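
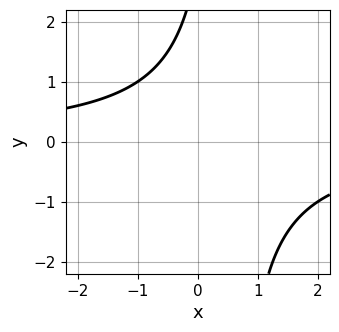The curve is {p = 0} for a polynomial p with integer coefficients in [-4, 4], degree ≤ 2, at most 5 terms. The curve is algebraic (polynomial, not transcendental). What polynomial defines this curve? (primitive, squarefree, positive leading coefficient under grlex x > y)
2*x*y - y + 3

The degree is 2 — no degree-1 curve has this shape.
Observable constraints: the curve avoids every integer x-axis point in the box; it misses every integer gridline on the y-axis.
These observations pin down the coefficients.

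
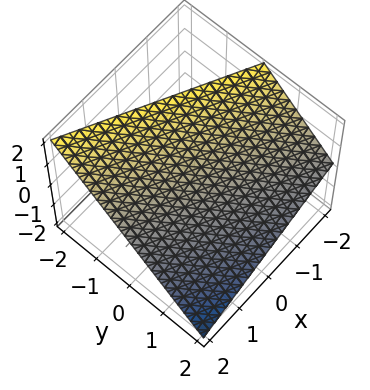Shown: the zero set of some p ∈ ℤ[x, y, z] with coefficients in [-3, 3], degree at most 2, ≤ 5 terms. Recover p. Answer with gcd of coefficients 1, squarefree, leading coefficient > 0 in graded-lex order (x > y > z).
x + 2*y + 2*z - 2

The degree is 1 — the surface is flat (a plane).
Reading off the gridlines: it meets the z-axis at z = 1 (among the integer gridlines); one x-axis crossing is at x = 2; it crosses the y-axis at the gridline y = 1.
Putting this together gives p.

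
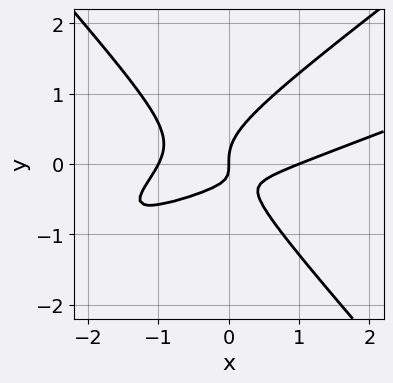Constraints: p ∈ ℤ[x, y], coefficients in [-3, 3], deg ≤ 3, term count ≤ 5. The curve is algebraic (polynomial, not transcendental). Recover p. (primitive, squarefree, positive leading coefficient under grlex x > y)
x^3 - 3*x^2*y + 3*y^3 - 2*x*y - x

The degree is 3 — the shape is more complex than any degree-2 curve.
Checking where it meets the axes: one y-axis crossing is at y = 0; among the integer gridlines, it crosses the x-axis at x ∈ {-1, 0, 1}.
Matching integer coefficients to the picture gives p.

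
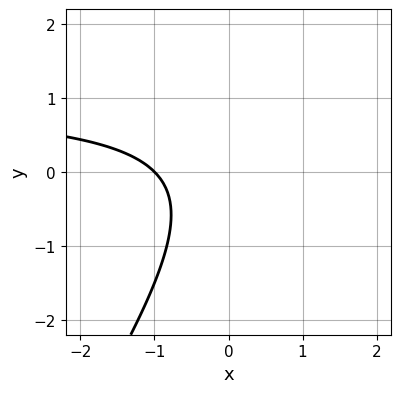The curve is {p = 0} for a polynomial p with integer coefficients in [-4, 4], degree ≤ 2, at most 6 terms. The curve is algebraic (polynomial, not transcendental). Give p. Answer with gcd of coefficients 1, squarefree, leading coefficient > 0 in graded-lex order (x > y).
Degree: a generic line meets the curve in up to 2 points, so deg p = 2.
From the axis intercepts and sections: no y-intercept at any integer in the box; one x-axis crossing is at x = -1.
Putting this together gives p.

3*x*y - 2*y^2 - 3*x - 3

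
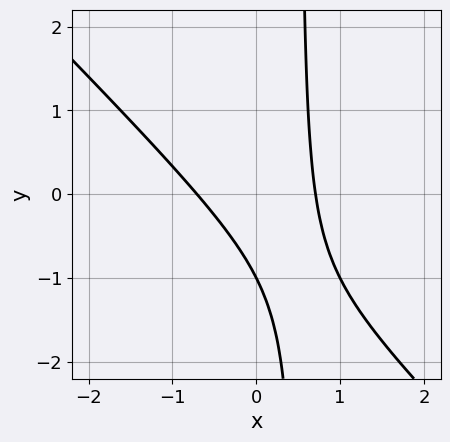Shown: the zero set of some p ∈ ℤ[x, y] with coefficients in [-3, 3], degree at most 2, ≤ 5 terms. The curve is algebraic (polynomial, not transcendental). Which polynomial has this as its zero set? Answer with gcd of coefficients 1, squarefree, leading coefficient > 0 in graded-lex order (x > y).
deg p = 2. A generic line meets the curve in up to 2 points.
From the visible intercepts: it meets the y-axis at y = -1 (among the integer gridlines).
Assembling these constraints gives the stated polynomial.

2*x^2 + 2*x*y - y - 1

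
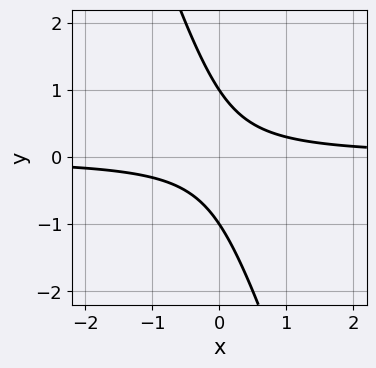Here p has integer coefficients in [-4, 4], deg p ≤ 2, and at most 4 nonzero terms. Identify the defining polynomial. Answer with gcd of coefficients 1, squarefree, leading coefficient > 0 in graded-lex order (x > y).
3*x*y + y^2 - 1

1. The degree is 2 — no degree-1 curve has this shape.
2. Observable constraints: no x-intercept at any integer in the box; the y-axis gridline crossings are at y ∈ {-1, 1}.
3. Fitting integer coefficients to these (and the overall shape) gives p.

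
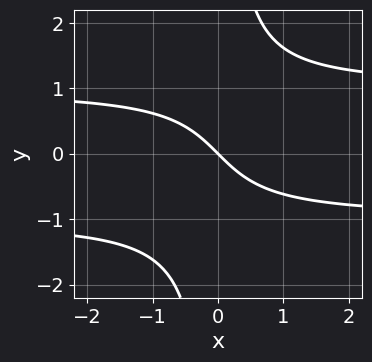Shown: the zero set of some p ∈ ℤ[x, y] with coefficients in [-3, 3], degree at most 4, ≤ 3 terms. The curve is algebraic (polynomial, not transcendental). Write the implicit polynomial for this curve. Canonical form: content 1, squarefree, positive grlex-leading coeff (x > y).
First, deg p = 3. The shape is more complex than any degree-2 curve.
Then, observable constraints: it meets the y-axis at y = 0 (among the integer gridlines); one x-axis crossing is at x = 0.
Finally, putting this together gives p.

x*y^2 - x - y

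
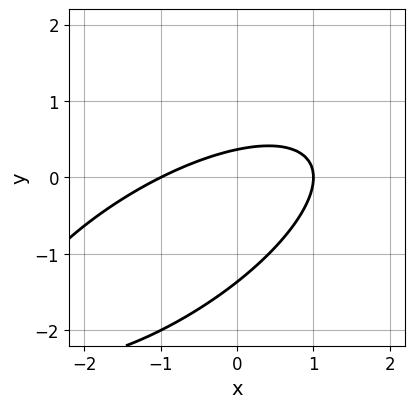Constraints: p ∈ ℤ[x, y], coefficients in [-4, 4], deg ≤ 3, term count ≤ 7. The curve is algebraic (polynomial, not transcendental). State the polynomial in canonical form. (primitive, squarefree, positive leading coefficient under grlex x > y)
x^2 - 2*x*y + 2*y^2 + 2*y - 1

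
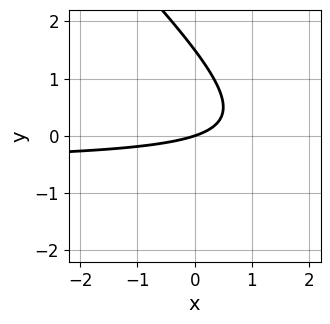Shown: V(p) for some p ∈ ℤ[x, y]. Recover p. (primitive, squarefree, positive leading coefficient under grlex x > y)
First, degree: the shape is more complex than any degree-1 curve, so deg p = 2.
Then, checking where it meets the axes: one x-axis crossing is at x = 0; it meets the y-axis at y = 0 (among the integer gridlines).
Finally, assembling these constraints gives the stated polynomial.

2*x*y + 2*y^2 + x - 3*y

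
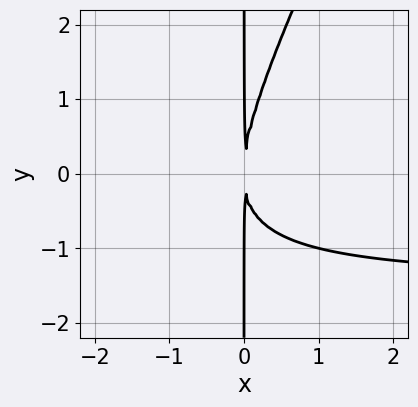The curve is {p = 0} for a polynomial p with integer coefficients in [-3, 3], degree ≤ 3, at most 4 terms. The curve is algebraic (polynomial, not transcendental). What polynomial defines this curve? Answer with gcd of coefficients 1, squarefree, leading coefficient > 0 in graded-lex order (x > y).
(a) Degree: no degree-2 curve has this shape, so deg p = 3.
(b) Against the integer gridlines: the visible y-axis segment lies entirely on the curve.
(c) Assembling these constraints gives the stated polynomial.

2*x^2*y - x*y^2 + 3*x^2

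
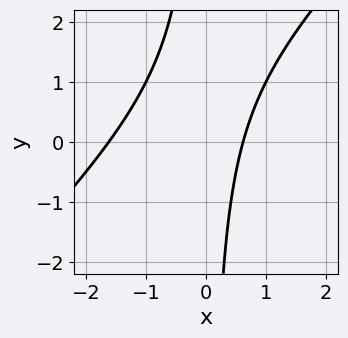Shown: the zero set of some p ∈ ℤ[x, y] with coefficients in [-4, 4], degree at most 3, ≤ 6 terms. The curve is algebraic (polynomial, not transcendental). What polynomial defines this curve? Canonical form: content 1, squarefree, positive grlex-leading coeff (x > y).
(a) The degree is 2 — no degree-1 curve has this shape.
(b) Reading off the gridlines: no y-intercept at any integer in the box.
(c) Together with the visible shape, these determine p as stated.

x^2 - x*y + x - 1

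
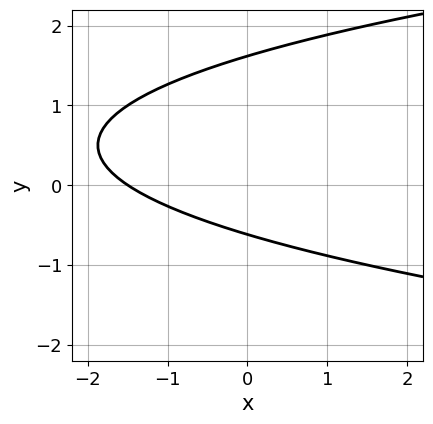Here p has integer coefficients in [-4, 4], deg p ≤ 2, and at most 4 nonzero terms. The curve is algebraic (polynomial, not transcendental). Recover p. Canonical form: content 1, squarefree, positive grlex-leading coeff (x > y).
(a) Degree: no degree-1 curve has this shape, so deg p = 2.
(b) Putting this together gives p.

3*y^2 - 2*x - 3*y - 3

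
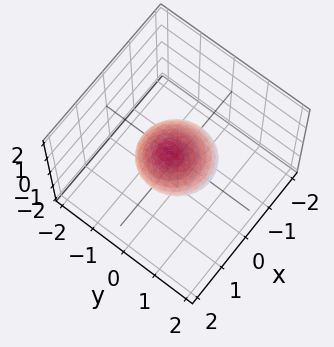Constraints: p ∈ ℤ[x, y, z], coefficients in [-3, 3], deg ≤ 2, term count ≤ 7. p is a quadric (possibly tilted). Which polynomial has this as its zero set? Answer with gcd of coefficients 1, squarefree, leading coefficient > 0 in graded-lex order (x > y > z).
3*x^2 - 2*x*z + 3*y^2 + 3*z^2 - 3

(a) The degree is 2 — a generic line meets the surface in up to 2 points.
(b) From the visible intercepts: the y-axis gridline crossings are at y ∈ {-1, 1}; the x-axis gridline crossings are at x ∈ {-1, 1}; the z-axis gridline crossings are at z ∈ {-1, 1}.
(c) These observations pin down the coefficients.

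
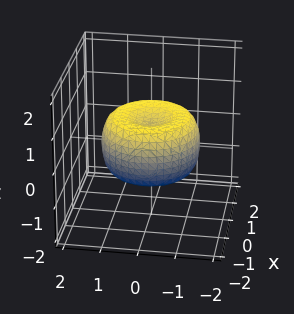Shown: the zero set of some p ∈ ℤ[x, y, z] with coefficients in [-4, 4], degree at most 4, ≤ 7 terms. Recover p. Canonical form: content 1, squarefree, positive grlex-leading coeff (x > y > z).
(a) deg p = 4.
(b) Symmetry: the z-axis is an axis of rotation, so x and y enter only as x² + y².
(c) From the visible intercepts: a circular section at z = 0 has radius between 1 and 2.
(d) Assembling these constraints gives the stated polynomial.

2*x^4 + 4*x^2*y^2 + 2*y^4 - 3*x^2 - 3*y^2 + 3*z^2 - 1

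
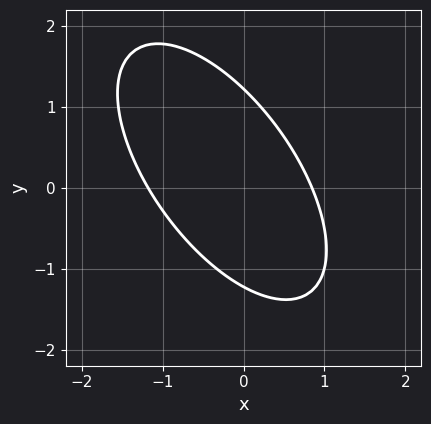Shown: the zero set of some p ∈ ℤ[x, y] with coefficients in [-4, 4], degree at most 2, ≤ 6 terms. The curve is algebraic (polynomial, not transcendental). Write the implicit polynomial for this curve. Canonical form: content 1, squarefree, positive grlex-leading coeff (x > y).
The degree is 2 — no degree-1 curve has this shape.
The integer polynomial consistent with all of this is the stated p.

3*x^2 + 3*x*y + 2*y^2 + x - 3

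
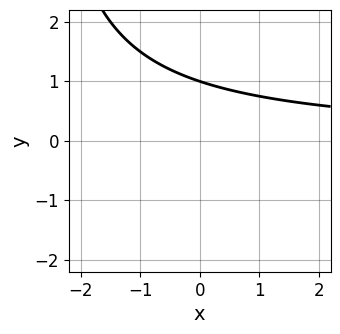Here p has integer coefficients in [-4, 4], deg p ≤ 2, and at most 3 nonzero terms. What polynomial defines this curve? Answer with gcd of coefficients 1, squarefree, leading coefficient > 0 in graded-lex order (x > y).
First, degree: the shape is more complex than any degree-1 curve, so deg p = 2.
Then, checking where it meets the axes: it crosses the y-axis at the gridline y = 1; it misses every integer gridline on the x-axis.
Finally, these observations pin down the coefficients.

x*y + 3*y - 3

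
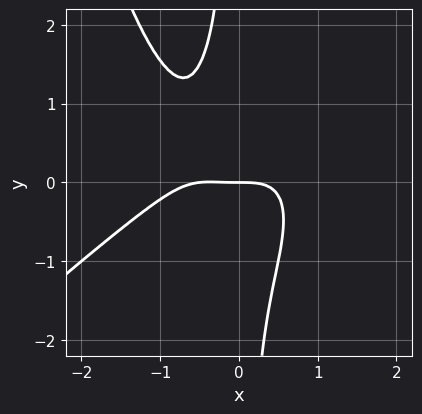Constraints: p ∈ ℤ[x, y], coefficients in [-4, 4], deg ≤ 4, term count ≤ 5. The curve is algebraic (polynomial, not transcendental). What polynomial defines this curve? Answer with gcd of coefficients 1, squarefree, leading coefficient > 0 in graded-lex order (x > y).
1. deg p = 4.
2. Against the integer gridlines: one x-axis crossing is at x = 0; one y-axis crossing is at y = 0.
3. Putting this together gives p.

2*x^4 - 2*x^3*y + x^3 + 3*x*y^2 + 2*y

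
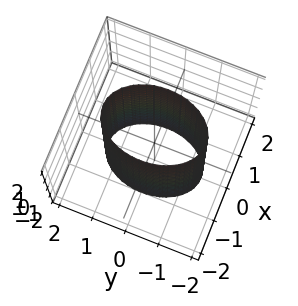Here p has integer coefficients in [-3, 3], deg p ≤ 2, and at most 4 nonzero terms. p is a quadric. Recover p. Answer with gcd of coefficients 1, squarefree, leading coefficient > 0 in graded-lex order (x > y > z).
First, the degree is 2 — a cylinder; a quadric.
Then, symmetries: mirror symmetry x ↦ −x ⇒ only even powers of x; mirror symmetry y ↦ −y ⇒ only even powers of y; mirror symmetry z ↦ −z ⇒ only even powers of z.
Then, against the integer gridlines: no z-intercept at any integer in the box; among the integer gridlines, it crosses the x-axis at x ∈ {-1, 1}.
Finally, fitting integer coefficients to these (and the overall shape) gives p.

2*x^2 + y^2 - 2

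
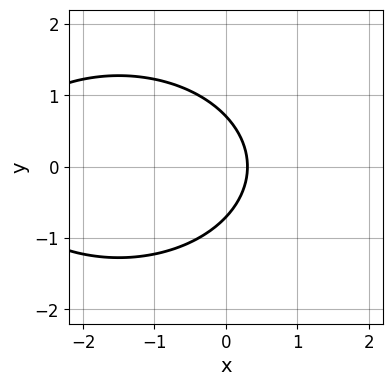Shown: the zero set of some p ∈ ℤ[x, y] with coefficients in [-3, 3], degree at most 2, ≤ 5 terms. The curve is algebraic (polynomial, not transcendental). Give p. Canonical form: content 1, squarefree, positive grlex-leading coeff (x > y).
1. The degree is 2 — a generic line meets the curve in up to 2 points.
2. Symmetries: mirror symmetry y ↦ −y ⇒ only even powers of y.
3. Fitting integer coefficients to these (and the overall shape) gives p.

x^2 + 2*y^2 + 3*x - 1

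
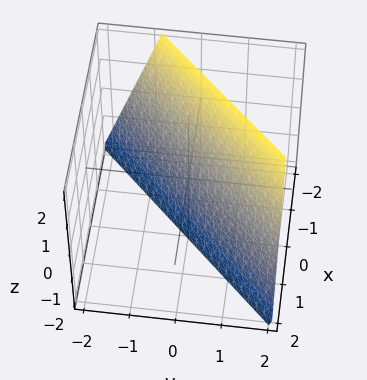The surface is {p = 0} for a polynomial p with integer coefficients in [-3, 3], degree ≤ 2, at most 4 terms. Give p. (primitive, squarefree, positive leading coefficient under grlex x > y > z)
Degree: every cross-section is a straight line — this is a plane, so deg p = 1.
Reading off the gridlines: it meets the z-axis at z = -2 (among the integer gridlines).
Assembling these constraints gives the stated polynomial.

3*x - 3*y + z + 2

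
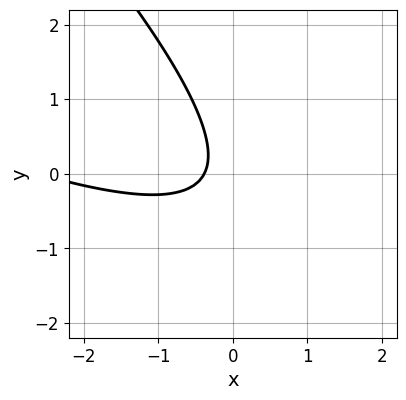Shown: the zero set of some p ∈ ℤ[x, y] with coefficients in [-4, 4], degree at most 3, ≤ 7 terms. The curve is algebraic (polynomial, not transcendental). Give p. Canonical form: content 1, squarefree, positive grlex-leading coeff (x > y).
(a) The degree is 2 — the shape is more complex than any degree-1 curve.
(b) From the visible intercepts: it misses every integer gridline on the y-axis.
(c) Together with the visible shape, these determine p as stated.

x^2 + 3*x*y + 2*y^2 + 3*x + 1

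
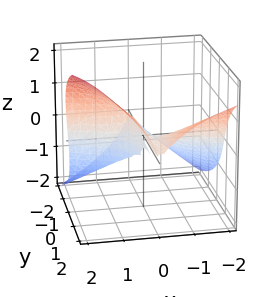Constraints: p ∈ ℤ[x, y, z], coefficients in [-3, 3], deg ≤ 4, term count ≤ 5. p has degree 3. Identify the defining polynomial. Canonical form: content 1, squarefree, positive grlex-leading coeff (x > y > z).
x^3 + 3*x^2*y - 3*z^3 + 3*x*z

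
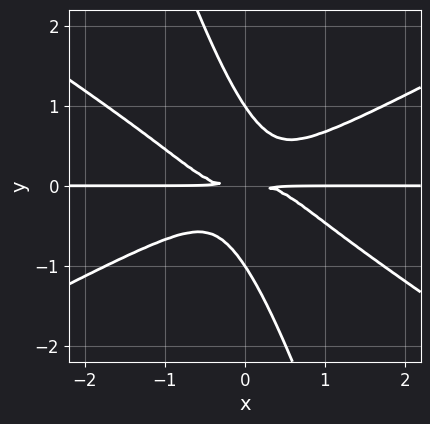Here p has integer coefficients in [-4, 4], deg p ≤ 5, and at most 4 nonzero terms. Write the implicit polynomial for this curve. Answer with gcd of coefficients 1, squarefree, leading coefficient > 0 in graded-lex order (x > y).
x^3*y - 3*x*y^3 - y^4 + y^2

Degree: a generic line meets the curve in up to 4 points, so deg p = 4.
Against the integer gridlines: every point of the x-axis in the box is on the curve; the y-axis gridline crossings are at y ∈ {-1, 1}.
Putting this together gives p.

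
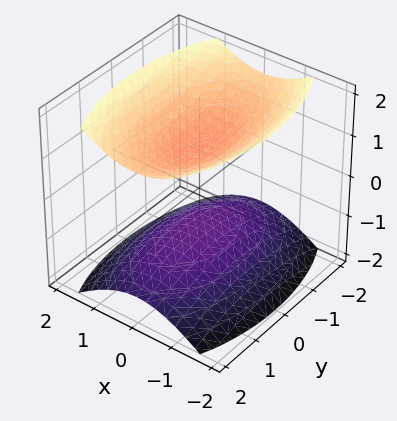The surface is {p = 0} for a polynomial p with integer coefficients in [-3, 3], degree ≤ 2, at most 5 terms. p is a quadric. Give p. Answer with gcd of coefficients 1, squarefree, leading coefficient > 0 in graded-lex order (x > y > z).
3*x^2 + y^2 - 3*z^2 + 3

There are 2 components. Treating them together as one polynomial.
Degree: two separate bowl-shaped sheets opening away from each other; a quadric, so deg p = 2.
Symmetries: the z ↦ −z reflection is a symmetry, so z appears only in even powers; it's symmetric under y → −y, forcing even powers of y; mirror symmetry x ↦ −x ⇒ only even powers of x.
Checking where it meets the axes: it misses every integer gridline on the x-axis; the z-axis gridline crossings are at z ∈ {-1, 1}; it misses every integer gridline on the y-axis.
Together with the visible shape, these determine p as stated.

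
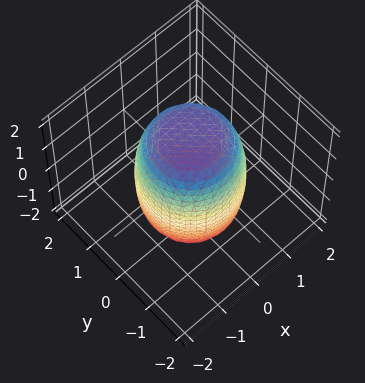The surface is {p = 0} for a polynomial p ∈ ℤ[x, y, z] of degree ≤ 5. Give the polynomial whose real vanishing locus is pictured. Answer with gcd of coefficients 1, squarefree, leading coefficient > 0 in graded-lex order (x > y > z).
2*x^4 + 4*x^2*y^2 + 2*y^4 - x^2 - y^2 + z^2 - 3

(a) deg p = 4. The shape is more complex than any degree-3 surface.
(b) Symmetry: every cross-section ⟂ z is a circle, so x, y appear only via x² + y².
(c) Observable constraints: a circular section at z = 0 has radius between 1 and 2.
(d) These observations pin down the coefficients.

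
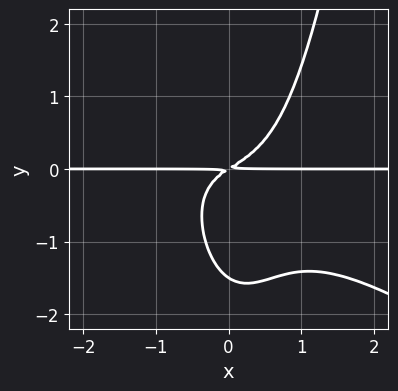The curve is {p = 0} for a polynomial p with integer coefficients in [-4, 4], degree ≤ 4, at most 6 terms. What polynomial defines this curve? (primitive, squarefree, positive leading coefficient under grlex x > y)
(a) Degree: no degree-3 curve has this shape, so deg p = 4.
(b) Checking where it meets the axes: the visible x-axis segment lies entirely on the curve.
(c) Together with the visible shape, these determine p as stated.

2*x^3*y + 3*x^2*y^2 - 2*y^3 + 2*x*y - 3*y^2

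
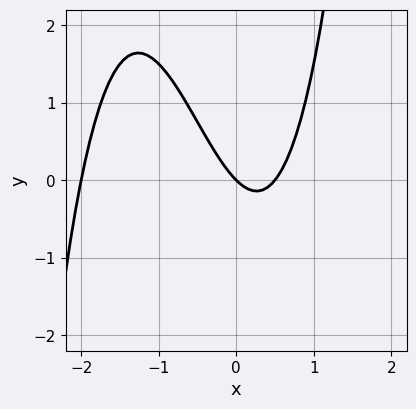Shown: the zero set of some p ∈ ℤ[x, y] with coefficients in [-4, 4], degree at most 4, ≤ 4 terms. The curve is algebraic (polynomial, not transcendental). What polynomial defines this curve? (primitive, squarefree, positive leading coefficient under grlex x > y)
(a) deg p = 3. The shape is more complex than any degree-2 curve.
(b) Observable constraints: among the integer gridlines, it crosses the x-axis at x ∈ {-2, 0}; one y-axis crossing is at y = 0.
(c) Matching integer coefficients to the picture gives p.

2*x^3 + 3*x^2 - 2*x - 2*y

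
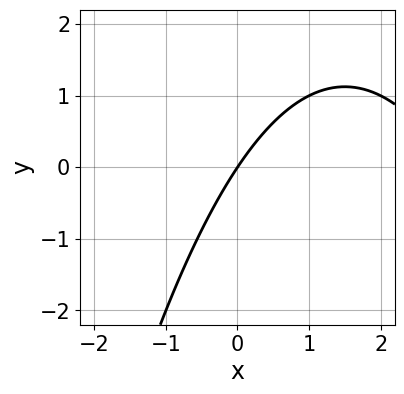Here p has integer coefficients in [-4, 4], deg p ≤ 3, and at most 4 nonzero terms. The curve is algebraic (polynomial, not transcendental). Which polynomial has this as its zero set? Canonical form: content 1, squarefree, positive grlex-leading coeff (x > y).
x^2 - 3*x + 2*y

1. The degree is 2 — the shape is more complex than any degree-1 curve.
2. Reading off the gridlines: one x-axis crossing is at x = 0; it meets the y-axis at y = 0 (among the integer gridlines).
3. Assembling these constraints gives the stated polynomial.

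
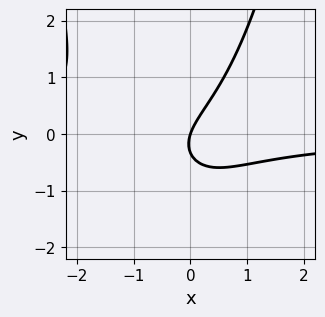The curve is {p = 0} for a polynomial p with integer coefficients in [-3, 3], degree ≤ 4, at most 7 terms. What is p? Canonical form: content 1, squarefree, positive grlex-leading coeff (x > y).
(a) Degree: a generic line meets the curve in up to 3 points, so deg p = 3.
(b) Checking where it meets the axes: one x-axis crossing is at x = 0; it crosses the y-axis at the gridline y = 0.
(c) Putting this together gives p.

3*x^2*y + 2*x*y - 3*y^2 + 3*x - y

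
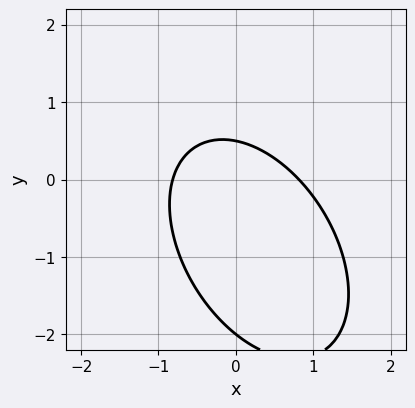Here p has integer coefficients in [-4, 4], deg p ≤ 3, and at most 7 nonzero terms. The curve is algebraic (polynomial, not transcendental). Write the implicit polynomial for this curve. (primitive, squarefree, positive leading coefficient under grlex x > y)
3*x^2 + 2*x*y + 2*y^2 + 3*y - 2

Degree: a generic line meets the curve in up to 2 points, so deg p = 2.
From the axis intercepts and sections: one y-axis crossing is at y = -2.
Putting this together gives p.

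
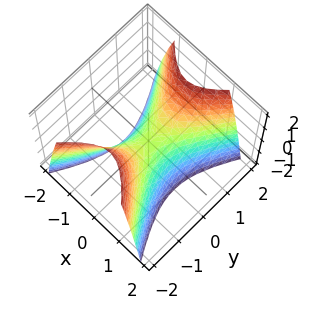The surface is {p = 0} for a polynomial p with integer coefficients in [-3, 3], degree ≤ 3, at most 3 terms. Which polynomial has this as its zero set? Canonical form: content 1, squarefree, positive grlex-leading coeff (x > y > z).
2*x^2 - y^2 + z

deg p = 2. A hyperbolic paraboloid; a quadric.
Symmetries: it's symmetric under x → −x, forcing even powers of x; mirror symmetry y ↦ −y ⇒ only even powers of y.
Against the integer gridlines: it crosses the z-axis at the gridline z = 0; it crosses the x-axis at the gridline x = 0; one y-axis crossing is at y = 0.
Assembling these constraints gives the stated polynomial.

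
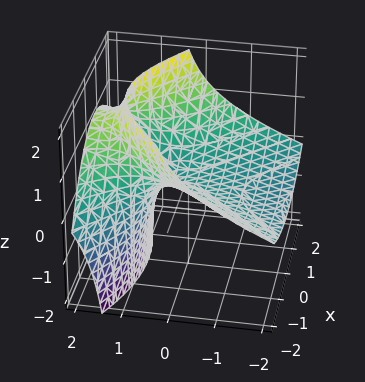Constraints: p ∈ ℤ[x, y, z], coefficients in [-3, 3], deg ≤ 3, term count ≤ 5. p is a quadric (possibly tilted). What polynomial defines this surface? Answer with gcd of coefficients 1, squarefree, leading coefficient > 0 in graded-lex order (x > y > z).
1. The degree is 2 — no degree-1 surface has this shape.
2. From the visible intercepts: it meets the x-axis at x = 0 (among the integer gridlines); it crosses the z-axis at the gridline z = 0; it crosses the y-axis at the gridline y = 0.
3. Fitting integer coefficients to these (and the overall shape) gives p.

x^2 - y^2 + 3*y*z - 3*z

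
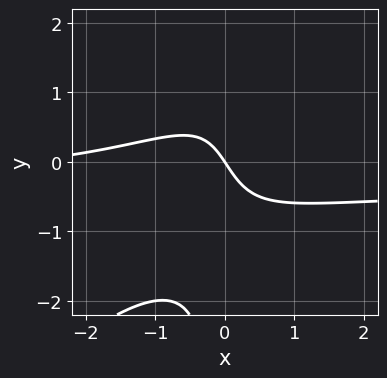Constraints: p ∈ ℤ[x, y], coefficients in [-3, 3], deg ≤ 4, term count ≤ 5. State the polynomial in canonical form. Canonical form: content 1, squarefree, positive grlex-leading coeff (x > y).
1. deg p = 3. The shape is more complex than any degree-2 curve.
2. Reading off the gridlines: one y-axis crossing is at y = 0; one x-axis crossing is at x = 0.
3. Assembling these constraints gives the stated polynomial.

3*x^2*y - 3*x*y^2 + x^2 + 3*x + 2*y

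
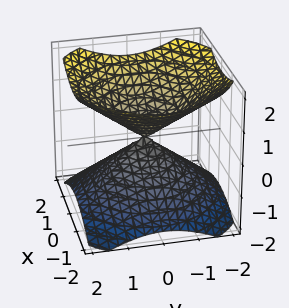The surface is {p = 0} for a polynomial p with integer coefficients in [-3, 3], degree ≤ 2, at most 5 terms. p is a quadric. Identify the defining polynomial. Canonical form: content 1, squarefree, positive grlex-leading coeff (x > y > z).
2*x^2 + 2*y^2 - 3*z^2

First, there are 2 components.
Then, the degree is 2 — a double cone through the origin; a quadric.
Next, symmetries: mirror symmetry z ↦ −z ⇒ only even powers of z; the z-axis is an axis of rotation, so x and y enter only as x² + y².
Next, checking where it meets the axes: one y-axis crossing is at y = 0; it meets the x-axis at x = 0 (among the integer gridlines); a circular section at z = 1 has radius between 1 and 2; it crosses the z-axis at the gridline z = 0.
Finally, the integer polynomial consistent with all of this is the stated p.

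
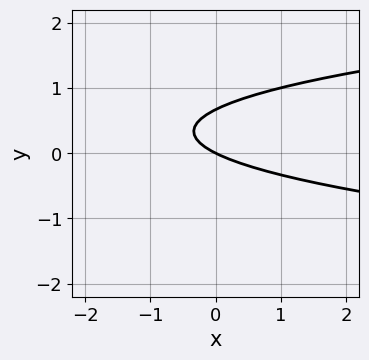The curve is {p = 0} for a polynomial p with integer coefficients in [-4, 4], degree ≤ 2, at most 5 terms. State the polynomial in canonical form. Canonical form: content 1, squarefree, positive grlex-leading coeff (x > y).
3*y^2 - x - 2*y

1. Degree: a generic line meets the curve in up to 2 points, so deg p = 2.
2. From the visible intercepts: it meets the x-axis at x = 0 (among the integer gridlines); it crosses the y-axis at the gridline y = 0.
3. Fitting integer coefficients to these (and the overall shape) gives p.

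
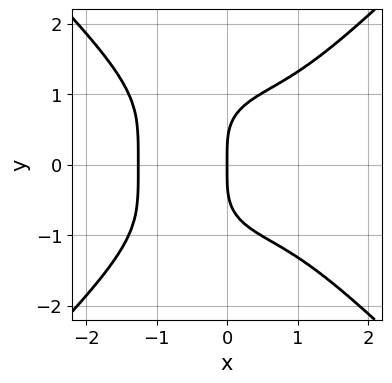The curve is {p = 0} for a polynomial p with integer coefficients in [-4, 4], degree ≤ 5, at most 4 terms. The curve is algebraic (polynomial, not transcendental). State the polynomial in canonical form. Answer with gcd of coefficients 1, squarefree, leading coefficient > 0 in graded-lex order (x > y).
x^4 - y^4 + 2*x

First, the degree is 4 — no degree-3 curve has this shape.
Next, symmetries: it's symmetric under y → −y, forcing even powers of y.
Next, against the integer gridlines: it crosses the x-axis at the gridline x = 0; it meets the y-axis at y = 0 (among the integer gridlines).
Finally, these observations pin down the coefficients.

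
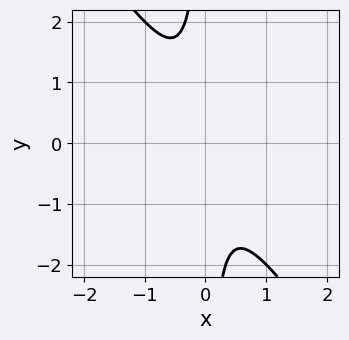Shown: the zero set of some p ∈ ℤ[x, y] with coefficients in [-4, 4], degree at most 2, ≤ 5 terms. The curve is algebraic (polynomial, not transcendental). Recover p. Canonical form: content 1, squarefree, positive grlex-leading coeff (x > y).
Degree: a generic line meets the curve in up to 2 points, so deg p = 2.
From the visible intercepts: the curve avoids every integer x-axis point in the box; the curve avoids every integer y-axis point in the box.
Matching integer coefficients to the picture gives p.

3*x^2 + 2*x*y + 1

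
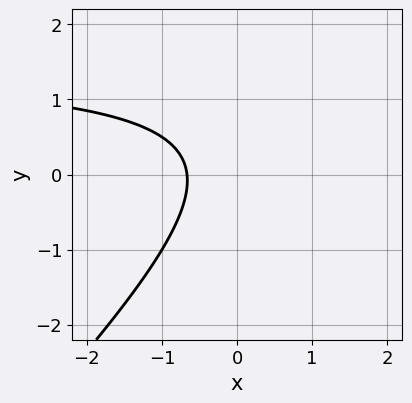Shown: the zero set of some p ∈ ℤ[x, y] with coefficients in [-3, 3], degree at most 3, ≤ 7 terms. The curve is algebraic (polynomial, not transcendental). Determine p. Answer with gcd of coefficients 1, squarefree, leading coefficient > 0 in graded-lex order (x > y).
Degree: the shape is more complex than any degree-1 curve, so deg p = 2.
Against the integer gridlines: no y-intercept at any integer in the box.
Together with the visible shape, these determine p as stated.

2*x*y - 2*y^2 - 3*x + y - 2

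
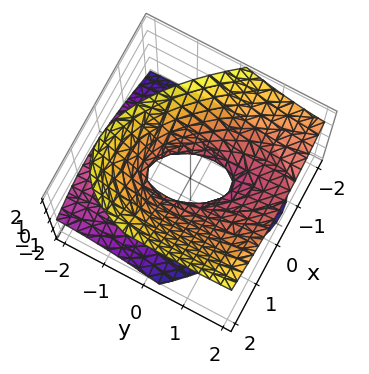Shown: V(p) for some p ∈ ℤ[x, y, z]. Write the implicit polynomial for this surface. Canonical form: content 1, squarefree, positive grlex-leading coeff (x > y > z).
3*x^2 + 2*x*y + y^2 - 3*y*z - 3*z^2 - 1

Degree: the shape is more complex than any degree-1 surface, so deg p = 2.
Against the integer gridlines: among the integer gridlines, it crosses the y-axis at y ∈ {-1, 1}; no z-intercept at any integer in the box.
Together with the visible shape, these determine p as stated.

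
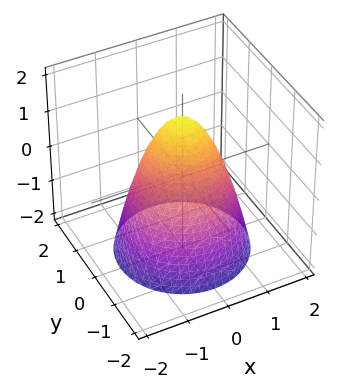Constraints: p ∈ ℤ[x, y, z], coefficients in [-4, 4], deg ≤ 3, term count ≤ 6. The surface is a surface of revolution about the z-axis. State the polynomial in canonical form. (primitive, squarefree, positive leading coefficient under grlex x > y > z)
3*x^2 + 3*y^2 + 2*z - 3

Degree: a generic line meets the surface in up to 2 points, so deg p = 2.
Symmetry: every cross-section ⟂ z is a circle, so x, y appear only via x² + y².
Against the integer gridlines: a circular section at z = -1 has radius between 1 and 2; among the integer gridlines, it crosses the x-axis at x ∈ {-1, 1}; among the integer gridlines, it crosses the y-axis at y ∈ {-1, 1}.
Fitting integer coefficients to these (and the overall shape) gives p.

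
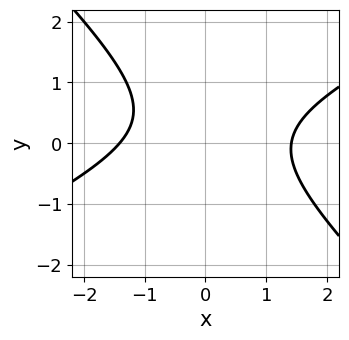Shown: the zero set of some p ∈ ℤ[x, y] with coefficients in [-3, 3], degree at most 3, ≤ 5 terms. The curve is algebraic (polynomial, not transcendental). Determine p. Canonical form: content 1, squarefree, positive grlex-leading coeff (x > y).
Degree: a generic line meets the curve in up to 2 points, so deg p = 2.
Reading off the gridlines: it misses every integer gridline on the y-axis.
Matching integer coefficients to the picture gives p.

x^2 - x*y - 2*y^2 + y - 2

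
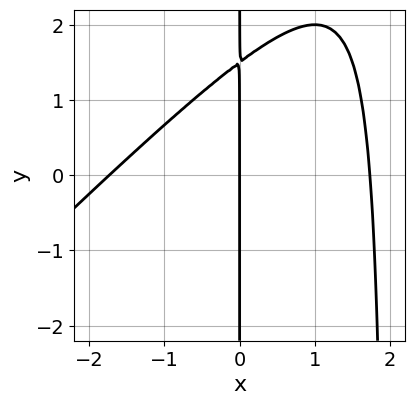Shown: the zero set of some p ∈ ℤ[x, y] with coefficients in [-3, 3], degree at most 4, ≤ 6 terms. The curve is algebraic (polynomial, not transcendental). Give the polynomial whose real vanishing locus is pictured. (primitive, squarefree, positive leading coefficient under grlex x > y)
x^3 - x^2*y + 2*x*y - 3*x

1. The degree is 3 — the shape is more complex than any degree-2 curve.
2. Reading off the gridlines: one x-axis crossing is at x = 0; the visible y-axis segment lies entirely on the curve.
3. Together with the visible shape, these determine p as stated.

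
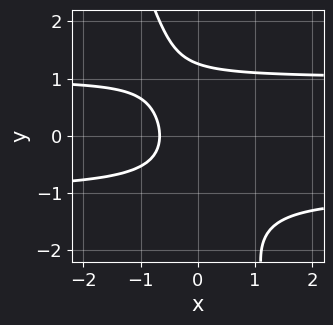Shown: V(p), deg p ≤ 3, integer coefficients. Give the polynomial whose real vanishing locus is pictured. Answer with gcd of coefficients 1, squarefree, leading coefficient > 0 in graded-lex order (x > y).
3*x*y^2 + y^3 - 3*x - 2

First, deg p = 3.
Finally, solving for integer coefficients yields p as stated.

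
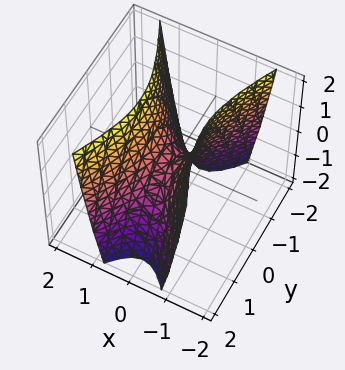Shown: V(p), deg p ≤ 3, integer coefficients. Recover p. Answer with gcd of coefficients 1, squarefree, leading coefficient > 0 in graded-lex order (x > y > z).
The degree is 2 — a hyperbolic paraboloid; a quadric.
Symmetries: the y ↦ −y reflection is a symmetry, so y appears only in even powers; mirror symmetry x ↦ −x ⇒ only even powers of x.
From the visible intercepts: it crosses the y-axis at the gridline y = 0; it meets the x-axis at x = 0 (among the integer gridlines); it meets the z-axis at z = 0 (among the integer gridlines).
Assembling these constraints gives the stated polynomial.

3*x^2 - y^2 - z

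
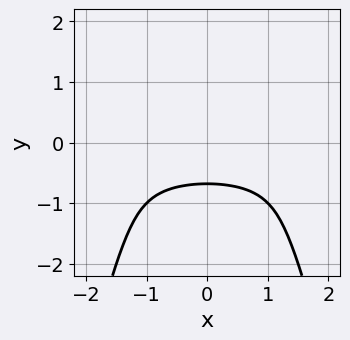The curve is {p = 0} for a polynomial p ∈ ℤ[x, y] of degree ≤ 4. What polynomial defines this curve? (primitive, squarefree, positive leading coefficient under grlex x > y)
x^2*y^2 + y^3 + y + 1

First, degree: no degree-3 curve has this shape, so deg p = 4.
Then, symmetries: the x ↦ −x reflection is a symmetry, so x appears only in even powers.
Next, observable constraints: the curve avoids every integer x-axis point in the box.
Finally, these observations pin down the coefficients.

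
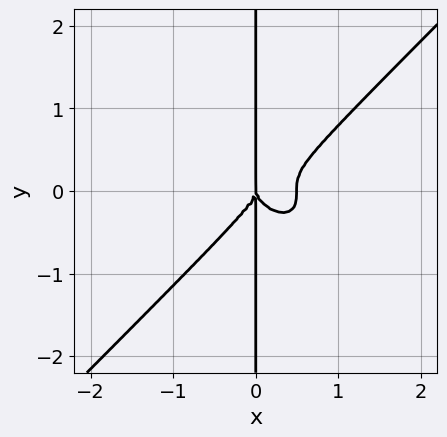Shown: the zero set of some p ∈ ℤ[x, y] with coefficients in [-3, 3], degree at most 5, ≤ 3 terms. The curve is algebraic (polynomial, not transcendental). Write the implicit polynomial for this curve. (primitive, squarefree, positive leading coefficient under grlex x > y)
Degree: no degree-3 curve has this shape, so deg p = 4.
Checking where it meets the axes: every point of the y-axis in the box is on the curve; it crosses the x-axis at the gridline x = 0.
Fitting integer coefficients to these (and the overall shape) gives p.

2*x^4 - 2*x*y^3 - x^3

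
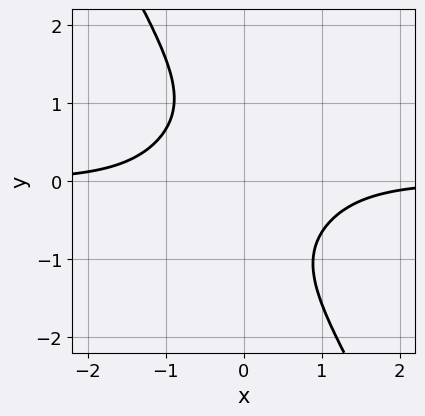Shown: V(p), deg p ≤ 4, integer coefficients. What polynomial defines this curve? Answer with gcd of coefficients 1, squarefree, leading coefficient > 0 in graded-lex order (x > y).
First, deg p = 4.
Next, against the integer gridlines: no x-intercept at any integer in the box; it misses every integer gridline on the y-axis.
Finally, the integer polynomial consistent with all of this is the stated p.

2*x^3*y - 2*x^2*y^2 + y^4 + 2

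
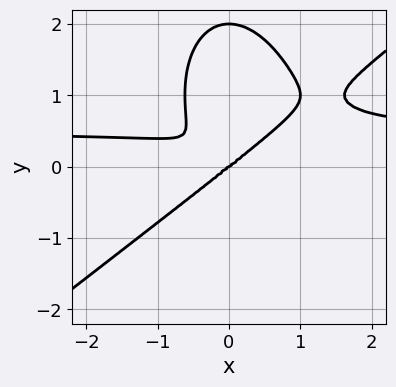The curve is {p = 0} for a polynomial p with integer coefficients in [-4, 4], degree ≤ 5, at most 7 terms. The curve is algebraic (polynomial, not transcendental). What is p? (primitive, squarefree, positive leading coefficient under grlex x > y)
First, deg p = 4.
Then, reading off the gridlines: among the integer gridlines, it crosses the y-axis at y ∈ {0, 2}; it meets the x-axis at x = 0 (among the integer gridlines).
Finally, these observations pin down the coefficients.

2*x^3*y - 2*x^2*y^2 - y^4 - x^3 + 2*y^3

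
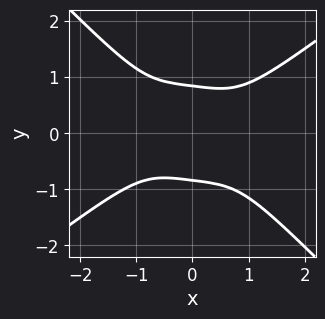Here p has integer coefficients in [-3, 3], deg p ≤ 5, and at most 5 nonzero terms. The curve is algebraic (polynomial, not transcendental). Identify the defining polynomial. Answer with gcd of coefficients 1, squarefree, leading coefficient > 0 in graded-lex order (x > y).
(a) The degree is 4 — a generic line meets the curve in up to 4 points.
(b) Observable constraints: no x-intercept at any integer in the box.
(c) These observations pin down the coefficients.

x^4 - x*y^3 - 2*y^4 + 1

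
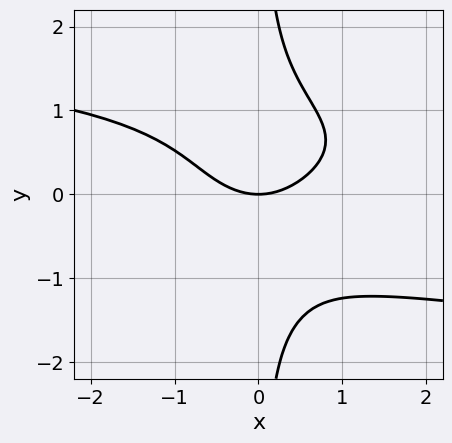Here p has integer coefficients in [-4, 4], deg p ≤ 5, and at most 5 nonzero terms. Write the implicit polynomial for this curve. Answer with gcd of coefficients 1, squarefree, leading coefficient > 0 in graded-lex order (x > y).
3*x*y^3 + 2*x^2 - 3*y

The degree is 4 — a generic line meets the curve in up to 4 points.
Observable constraints: it meets the x-axis at x = 0 (among the integer gridlines); it crosses the y-axis at the gridline y = 0.
Assembling these constraints gives the stated polynomial.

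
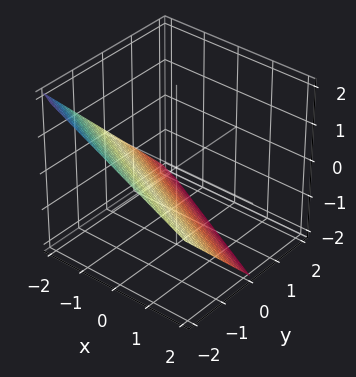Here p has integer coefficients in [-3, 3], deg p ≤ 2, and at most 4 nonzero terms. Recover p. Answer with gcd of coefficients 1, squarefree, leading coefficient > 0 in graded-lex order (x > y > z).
(a) deg p = 1. Every cross-section is a straight line — this is a plane.
(b) Reading off the gridlines: it meets the z-axis at z = -1 (among the integer gridlines); it meets the x-axis at x = -2 (among the integer gridlines); it crosses the y-axis at the gridline y = -1.
(c) These observations pin down the coefficients.

x + 2*y + 2*z + 2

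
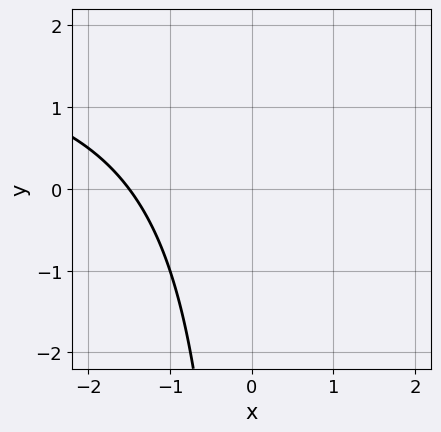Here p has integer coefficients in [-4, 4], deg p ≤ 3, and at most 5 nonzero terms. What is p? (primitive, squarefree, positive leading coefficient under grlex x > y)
1. Degree: no degree-1 curve has this shape, so deg p = 2.
2. From the axis intercepts and sections: it misses every integer gridline on the y-axis.
3. Fitting integer coefficients to these (and the overall shape) gives p.

x*y - 2*x - 3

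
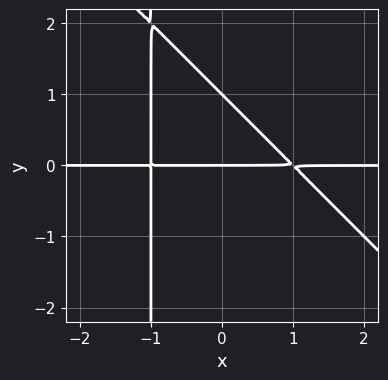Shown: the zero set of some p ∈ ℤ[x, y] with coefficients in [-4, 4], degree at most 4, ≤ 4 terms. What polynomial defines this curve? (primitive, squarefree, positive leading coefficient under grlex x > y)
x^2*y + x*y^2 + y^2 - y

(a) The degree is 3 — the shape is more complex than any degree-2 curve.
(b) Against the integer gridlines: the y-axis gridline crossings are at y ∈ {0, 1}; the visible x-axis segment lies entirely on the curve.
(c) Solving for integer coefficients yields p as stated.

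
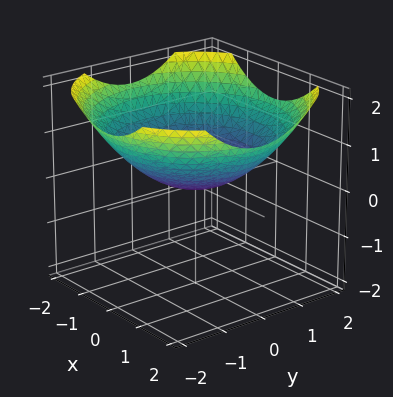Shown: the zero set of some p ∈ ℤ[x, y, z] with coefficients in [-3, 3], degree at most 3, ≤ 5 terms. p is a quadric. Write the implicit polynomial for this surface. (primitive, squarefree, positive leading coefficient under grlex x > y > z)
x^2 + y^2 - 3*z

1. Degree: a single bowl opening along one axis; a quadric, so deg p = 2.
2. Symmetries: every cross-section ⟂ z is a circle, so x, y appear only via x² + y².
3. From the axis intercepts and sections: it crosses the z-axis at the gridline z = 0; one x-axis crossing is at x = 0; a circular section at z = 1 has radius between 1 and 2; it meets the y-axis at y = 0 (among the integer gridlines).
4. Putting this together gives p.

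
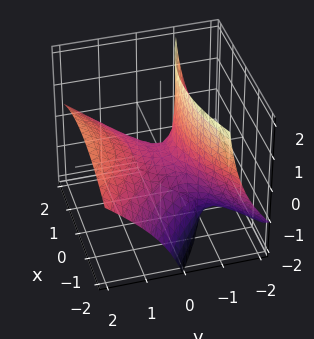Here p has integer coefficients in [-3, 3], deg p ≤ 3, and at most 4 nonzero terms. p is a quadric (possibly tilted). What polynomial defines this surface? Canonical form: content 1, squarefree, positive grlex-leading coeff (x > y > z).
x^2 - 2*y^2 + 3*y*z + 2*z

(a) Degree: the shape is more complex than any degree-1 surface, so deg p = 2.
(b) Observable constraints: one x-axis crossing is at x = 0; one y-axis crossing is at y = 0; it meets the z-axis at z = 0 (among the integer gridlines).
(c) Putting this together gives p.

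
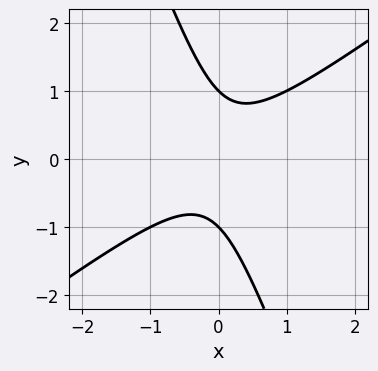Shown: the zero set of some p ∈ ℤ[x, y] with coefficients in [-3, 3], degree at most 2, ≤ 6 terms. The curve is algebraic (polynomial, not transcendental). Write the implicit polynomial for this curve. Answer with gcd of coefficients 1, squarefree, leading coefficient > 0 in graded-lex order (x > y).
Degree: a generic line meets the curve in up to 2 points, so deg p = 2.
Against the integer gridlines: no x-intercept at any integer in the box; among the integer gridlines, it crosses the y-axis at y ∈ {-1, 1}.
These observations pin down the coefficients.

2*x^2 - 2*x*y - y^2 + 1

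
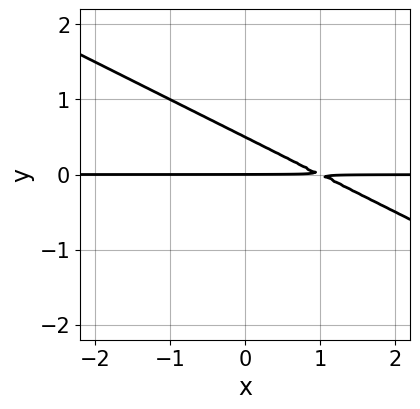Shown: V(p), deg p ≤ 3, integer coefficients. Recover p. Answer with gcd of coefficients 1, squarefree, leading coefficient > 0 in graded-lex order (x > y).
First, deg p = 2. The shape is more complex than any degree-1 curve.
Next, checking where it meets the axes: every point of the x-axis in the box is on the curve; it meets the y-axis at y = 0 (among the integer gridlines).
Finally, fitting integer coefficients to these (and the overall shape) gives p.

x*y + 2*y^2 - y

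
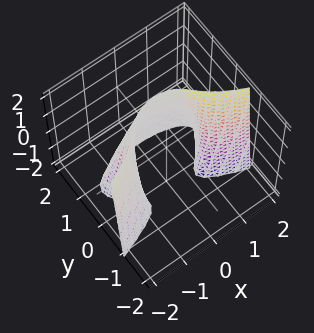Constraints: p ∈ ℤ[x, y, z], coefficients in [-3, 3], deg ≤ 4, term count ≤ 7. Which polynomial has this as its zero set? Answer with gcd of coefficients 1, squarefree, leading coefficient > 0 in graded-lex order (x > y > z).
3*y^3 + x^2 - 2*y^2 + y*z - 1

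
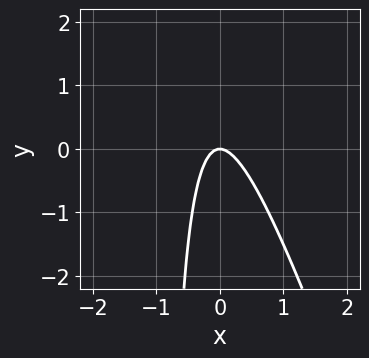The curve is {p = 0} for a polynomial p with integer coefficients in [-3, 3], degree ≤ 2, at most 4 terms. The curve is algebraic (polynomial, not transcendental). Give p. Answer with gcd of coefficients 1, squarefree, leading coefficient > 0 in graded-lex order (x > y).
3*x^2 + x*y + y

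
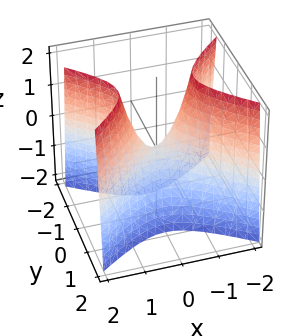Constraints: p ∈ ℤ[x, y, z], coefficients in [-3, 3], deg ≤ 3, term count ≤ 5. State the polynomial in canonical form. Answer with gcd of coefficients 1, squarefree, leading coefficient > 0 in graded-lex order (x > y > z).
2*x^2 - 3*y^2 - z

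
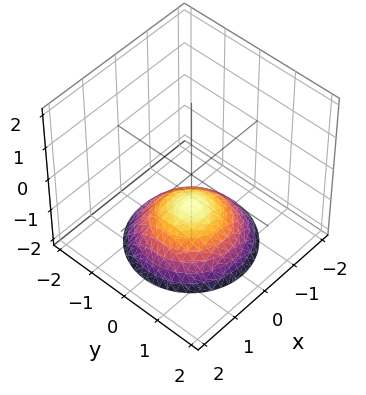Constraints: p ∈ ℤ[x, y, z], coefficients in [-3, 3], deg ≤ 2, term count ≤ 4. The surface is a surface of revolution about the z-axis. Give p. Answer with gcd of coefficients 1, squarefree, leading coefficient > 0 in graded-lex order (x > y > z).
First, deg p = 2. The shape is more complex than any degree-1 surface.
Next, by symmetry, every cross-section ⟂ z is a circle, so x, y appear only via x² + y².
Next, reading off the gridlines: one z-axis crossing is at z = -1; no y-intercept at any integer in the box; a circular section at z = -2 has radius between 1 and 2.
Finally, the integer polynomial consistent with all of this is the stated p.

x^2 + y^2 + 2*z + 2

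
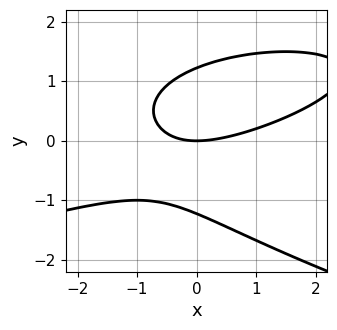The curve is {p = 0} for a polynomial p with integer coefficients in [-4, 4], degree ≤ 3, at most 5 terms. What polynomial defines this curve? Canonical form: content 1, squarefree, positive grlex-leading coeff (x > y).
(a) deg p = 3. The shape is more complex than any degree-2 curve.
(b) Observable constraints: it meets the x-axis at x = 0 (among the integer gridlines); it meets the y-axis at y = 0 (among the integer gridlines).
(c) Fitting integer coefficients to these (and the overall shape) gives p.

2*y^3 + x^2 - 2*x*y - 3*y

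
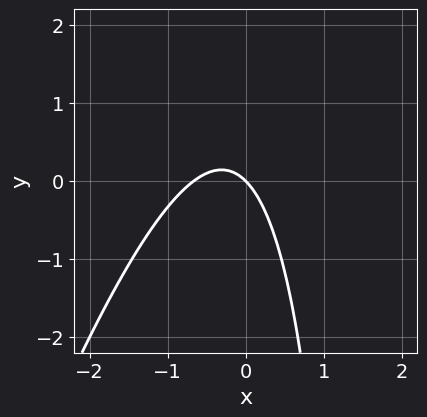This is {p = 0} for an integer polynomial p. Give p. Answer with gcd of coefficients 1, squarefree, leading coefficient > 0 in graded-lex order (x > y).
3*x^2 - x*y + 2*x + 2*y

First, deg p = 2. A generic line meets the curve in up to 2 points.
Next, reading off the gridlines: one y-axis crossing is at y = 0; one x-axis crossing is at x = 0.
Finally, matching integer coefficients to the picture gives p.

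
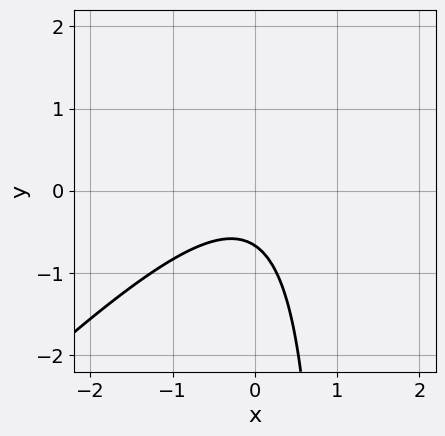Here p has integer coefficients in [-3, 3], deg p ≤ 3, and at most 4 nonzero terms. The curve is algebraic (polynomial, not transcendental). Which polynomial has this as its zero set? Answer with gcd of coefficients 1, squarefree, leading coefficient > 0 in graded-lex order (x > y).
First, deg p = 2. The shape is more complex than any degree-1 curve.
Next, against the integer gridlines: the curve avoids every integer x-axis point in the box.
Finally, putting this together gives p.

3*x^2 - 3*x*y + 3*y + 2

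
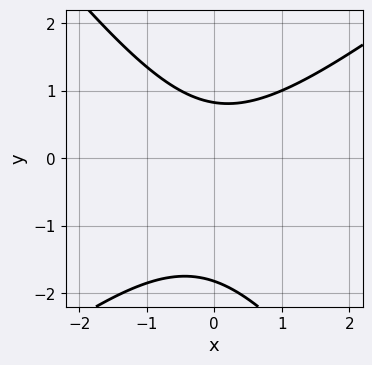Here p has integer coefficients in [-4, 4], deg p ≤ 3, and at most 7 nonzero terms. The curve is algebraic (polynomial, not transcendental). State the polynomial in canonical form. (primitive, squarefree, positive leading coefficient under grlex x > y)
2*x^2 - x*y - 2*y^2 - 2*y + 3

(a) The degree is 2 — the shape is more complex than any degree-1 curve.
(b) Checking where it meets the axes: the curve avoids every integer x-axis point in the box.
(c) Matching integer coefficients to the picture gives p.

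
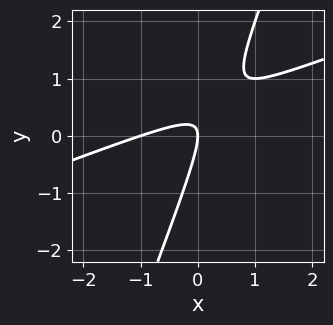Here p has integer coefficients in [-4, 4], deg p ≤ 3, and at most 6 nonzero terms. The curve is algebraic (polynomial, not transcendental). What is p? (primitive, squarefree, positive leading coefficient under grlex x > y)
x^2 - 3*x*y + y^2 + x

deg p = 2. No degree-1 curve has this shape.
Against the integer gridlines: among the integer gridlines, it crosses the x-axis at x ∈ {-1, 0}; it meets the y-axis at y = 0 (among the integer gridlines).
These observations pin down the coefficients.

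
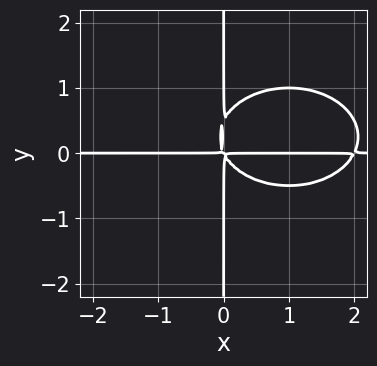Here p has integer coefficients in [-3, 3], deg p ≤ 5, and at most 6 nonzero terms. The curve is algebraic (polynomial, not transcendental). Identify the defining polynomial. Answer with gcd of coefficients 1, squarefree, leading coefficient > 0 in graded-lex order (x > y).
x^3*y + 2*x*y^3 - 2*x^2*y - x*y^2

1. Degree: no degree-3 curve has this shape, so deg p = 4.
2. Against the integer gridlines: every point of the y-axis in the box is on the curve; every point of the x-axis in the box is on the curve.
3. Matching integer coefficients to the picture gives p.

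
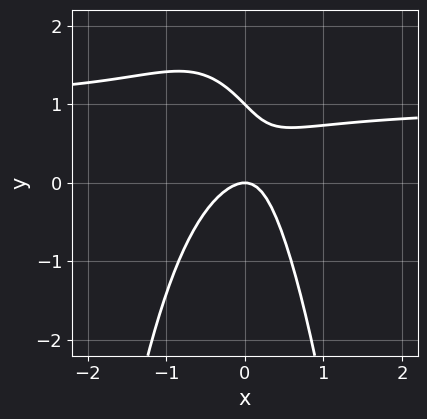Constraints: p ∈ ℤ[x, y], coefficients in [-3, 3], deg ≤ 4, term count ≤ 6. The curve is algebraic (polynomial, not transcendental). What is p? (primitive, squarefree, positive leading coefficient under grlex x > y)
2*x^2*y - 2*x^2 + x*y + y^2 - y

First, the degree is 3 — no degree-2 curve has this shape.
Then, from the axis intercepts and sections: among the integer gridlines, it crosses the y-axis at y ∈ {0, 1}; it crosses the x-axis at the gridline x = 0.
Finally, assembling these constraints gives the stated polynomial.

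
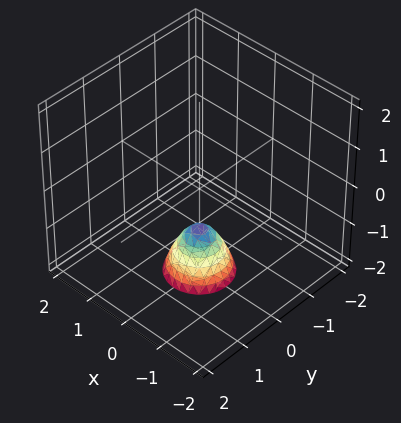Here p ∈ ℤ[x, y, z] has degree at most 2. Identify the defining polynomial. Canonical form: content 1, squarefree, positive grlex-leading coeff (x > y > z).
The degree is 2 — a generic line meets the surface in up to 2 points.
By symmetry, every cross-section ⟂ z is a circle, so x, y appear only via x² + y².
Checking where it meets the axes: one z-axis crossing is at z = -1; the surface avoids every integer x-axis point in the box.
Matching integer coefficients to the picture gives p.

2*x^2 + 2*y^2 + z + 1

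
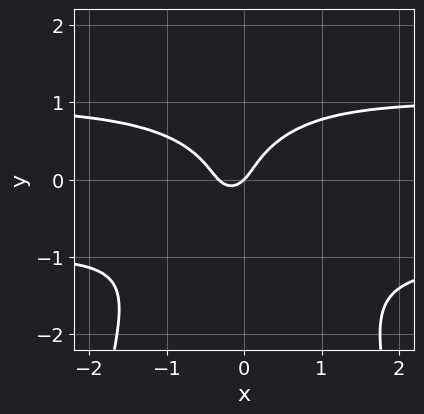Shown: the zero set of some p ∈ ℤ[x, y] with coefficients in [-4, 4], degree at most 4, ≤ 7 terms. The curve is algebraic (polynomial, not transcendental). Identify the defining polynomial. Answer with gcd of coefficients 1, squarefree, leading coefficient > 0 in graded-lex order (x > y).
3*x^2*y^2 + 3*y^3 - 3*x^2 - x + y

First, the degree is 4 — no degree-3 curve has this shape.
Next, against the integer gridlines: it crosses the y-axis at the gridline y = 0; one x-axis crossing is at x = 0.
Finally, putting this together gives p.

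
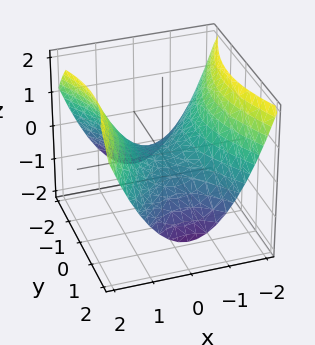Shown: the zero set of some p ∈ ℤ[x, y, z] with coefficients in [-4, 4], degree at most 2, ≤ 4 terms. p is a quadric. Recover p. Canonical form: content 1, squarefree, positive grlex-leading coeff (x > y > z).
The degree is 2 — a saddle surface; a quadric.
Symmetries: it's symmetric under y → −y, forcing even powers of y; mirror symmetry x ↦ −x ⇒ only even powers of x.
Checking where it meets the axes: it meets the y-axis at y = 0 (among the integer gridlines); one x-axis crossing is at x = 0; one z-axis crossing is at z = 0.
Matching integer coefficients to the picture gives p.

2*x^2 - y^2 - 3*z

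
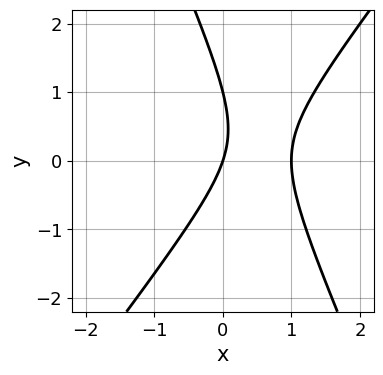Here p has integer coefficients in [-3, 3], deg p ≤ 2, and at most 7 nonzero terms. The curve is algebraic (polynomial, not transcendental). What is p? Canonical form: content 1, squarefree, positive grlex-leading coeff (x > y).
deg p = 2. A generic line meets the curve in up to 2 points.
Against the integer gridlines: among the integer gridlines, it crosses the y-axis at y ∈ {0, 1}; the x-axis gridline crossings are at x ∈ {0, 1}.
Matching integer coefficients to the picture gives p.

3*x^2 - x*y - y^2 - 3*x + y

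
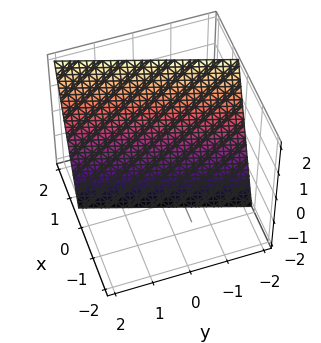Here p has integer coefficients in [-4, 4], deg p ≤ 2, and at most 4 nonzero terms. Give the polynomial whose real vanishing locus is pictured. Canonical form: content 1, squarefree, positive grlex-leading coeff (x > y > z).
3*x - y - z - 2

First, degree: the surface is flat (a plane), so deg p = 1.
Then, from the visible intercepts: one z-axis crossing is at z = -2; it meets the y-axis at y = -2 (among the integer gridlines).
Finally, assembling these constraints gives the stated polynomial.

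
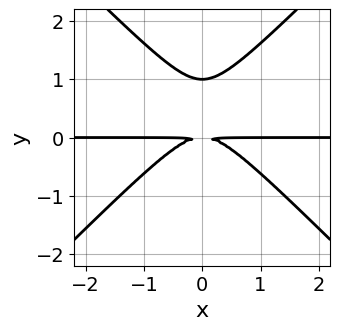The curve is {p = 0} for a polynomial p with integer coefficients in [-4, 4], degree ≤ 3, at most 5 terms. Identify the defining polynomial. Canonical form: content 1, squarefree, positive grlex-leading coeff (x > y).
x^2*y - y^3 + y^2

(a) deg p = 3. No degree-2 curve has this shape.
(b) Symmetries: the x ↦ −x reflection is a symmetry, so x appears only in even powers.
(c) Reading off the gridlines: every point of the x-axis in the box is on the curve; one y-axis crossing is at y = 1.
(d) Solving for integer coefficients yields p as stated.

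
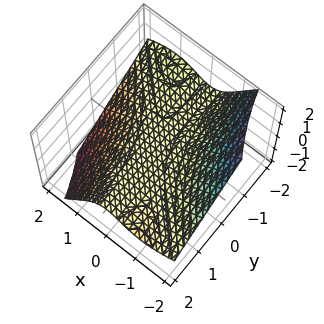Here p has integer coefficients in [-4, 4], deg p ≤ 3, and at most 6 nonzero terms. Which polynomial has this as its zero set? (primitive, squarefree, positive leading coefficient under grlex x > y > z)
2*x^3 + 2*x^2*y + 2*x^2*z + 3*z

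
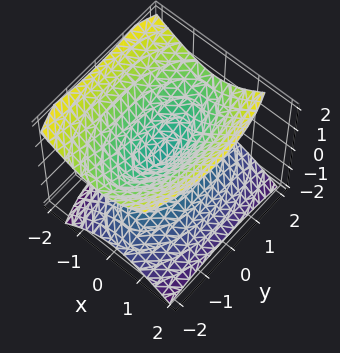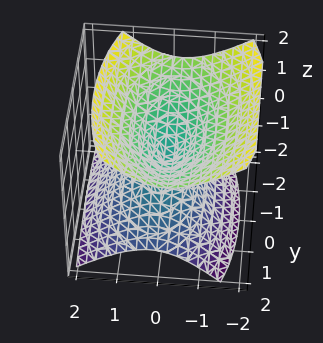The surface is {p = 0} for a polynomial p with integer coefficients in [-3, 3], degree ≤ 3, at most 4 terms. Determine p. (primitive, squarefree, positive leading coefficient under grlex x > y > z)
There are 2 components. Treating them together as one polynomial.
Degree: a generic line meets the surface in up to 2 points, so deg p = 2.
Against the integer gridlines: it crosses the y-axis at the gridline y = 0; it crosses the z-axis at the gridline z = 0; it meets the x-axis at x = 0 (among the integer gridlines).
Together with the visible shape, these determine p as stated.

3*x^2 + x*z + y^2 - 3*z^2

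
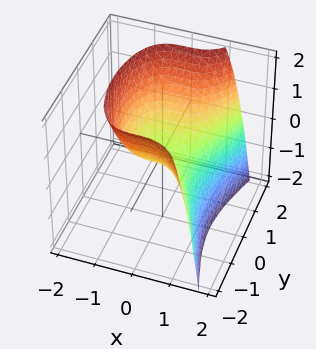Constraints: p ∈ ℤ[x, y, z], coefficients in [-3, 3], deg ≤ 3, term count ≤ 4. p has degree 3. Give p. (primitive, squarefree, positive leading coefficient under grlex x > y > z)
3*x^3 - 2*y^2 + 3*z

(a) Degree: no degree-2 surface has this shape, so deg p = 3.
(b) From the axis intercepts and sections: it meets the z-axis at z = 0 (among the integer gridlines); it crosses the x-axis at the gridline x = 0.
(c) The integer polynomial consistent with all of this is the stated p.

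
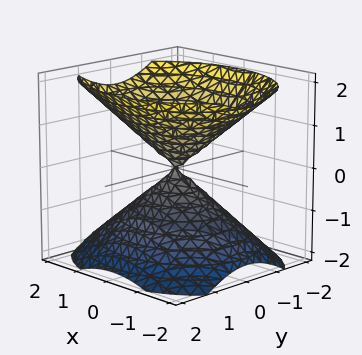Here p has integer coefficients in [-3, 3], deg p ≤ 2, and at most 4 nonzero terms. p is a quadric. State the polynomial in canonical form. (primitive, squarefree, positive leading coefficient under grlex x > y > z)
First, I count 2 distinct pieces. They look like related sheets of one shape, so recover p as a whole.
Next, the degree is 2 — two nappes meeting at a single point; a quadric.
Then, symmetries: mirror symmetry y ↦ −y ⇒ only even powers of y; it's symmetric under z → −z, forcing even powers of z; it's symmetric under x → −x, forcing even powers of x.
Next, observable constraints: it crosses the x-axis at the gridline x = 0; it crosses the y-axis at the gridline y = 0; it meets the z-axis at z = 0 (among the integer gridlines).
Finally, together with the visible shape, these determine p as stated.

2*x^2 + 3*y^2 - 3*z^2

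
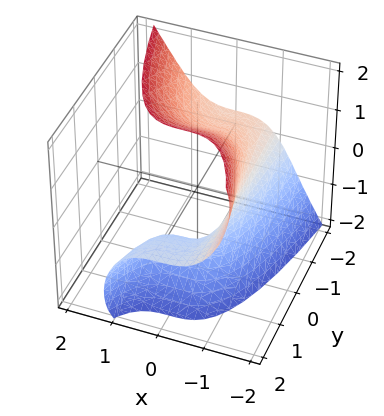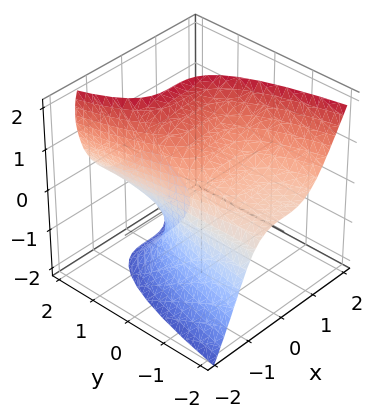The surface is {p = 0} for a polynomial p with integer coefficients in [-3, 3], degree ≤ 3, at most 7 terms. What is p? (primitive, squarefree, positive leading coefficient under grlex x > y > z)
First, degree: no degree-2 surface has this shape, so deg p = 3.
Then, observable constraints: no y-intercept at any integer in the box.
Finally, solving for integer coefficients yields p as stated.

3*x^3 - z^3 + 3*y*z + z + 2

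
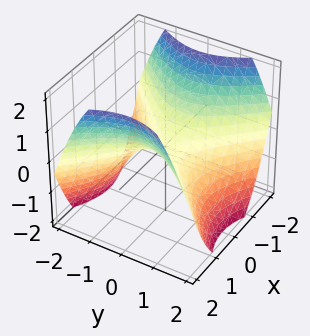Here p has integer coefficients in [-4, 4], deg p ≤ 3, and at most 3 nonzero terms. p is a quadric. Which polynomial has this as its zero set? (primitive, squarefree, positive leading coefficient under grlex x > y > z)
The degree is 2 — a saddle surface; a quadric.
Symmetries: mirror symmetry y ↦ −y ⇒ only even powers of y; the x ↦ −x reflection is a symmetry, so x appears only in even powers.
Observable constraints: it meets the z-axis at z = 0 (among the integer gridlines); one x-axis crossing is at x = 0.
Together with the visible shape, these determine p as stated.

2*x^2 - 2*y^2 - 3*z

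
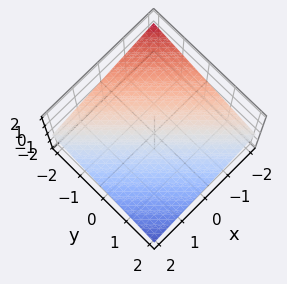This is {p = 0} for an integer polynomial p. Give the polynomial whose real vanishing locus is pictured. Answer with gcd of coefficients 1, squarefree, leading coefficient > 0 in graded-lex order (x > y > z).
x + y + 3*z + 2

(a) Degree: every cross-section is a straight line — this is a plane, so deg p = 1.
(b) Reading off the gridlines: it meets the y-axis at y = -2 (among the integer gridlines); it crosses the x-axis at the gridline x = -2.
(c) The integer polynomial consistent with all of this is the stated p.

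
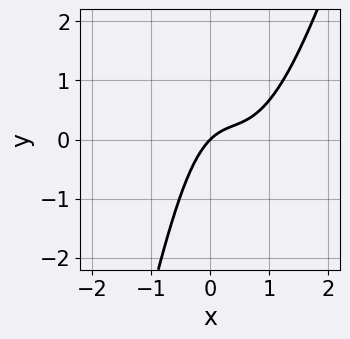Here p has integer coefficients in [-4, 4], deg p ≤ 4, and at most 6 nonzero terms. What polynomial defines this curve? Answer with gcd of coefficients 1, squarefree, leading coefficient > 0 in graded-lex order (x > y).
3*x^3 - x^2*y - 3*x^2 + 2*x - 2*y

Degree: a generic line meets the curve in up to 3 points, so deg p = 3.
Observable constraints: it meets the y-axis at y = 0 (among the integer gridlines); one x-axis crossing is at x = 0.
Solving for integer coefficients yields p as stated.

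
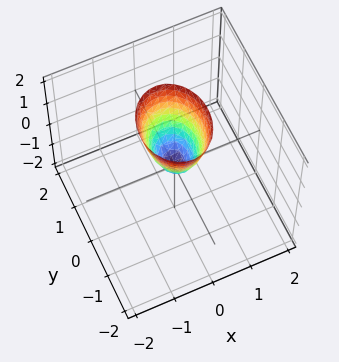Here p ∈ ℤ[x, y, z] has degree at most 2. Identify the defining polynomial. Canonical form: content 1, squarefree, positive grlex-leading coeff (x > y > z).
3*x^2 + 2*y^2 - z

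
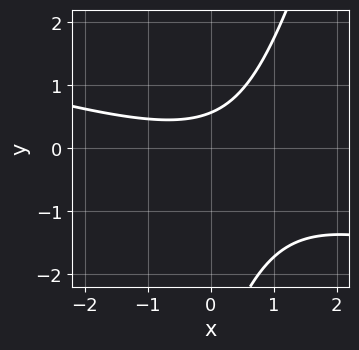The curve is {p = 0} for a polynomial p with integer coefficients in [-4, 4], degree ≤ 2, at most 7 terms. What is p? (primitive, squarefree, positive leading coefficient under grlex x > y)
x^2 + 3*x*y - y^2 - 3*y + 2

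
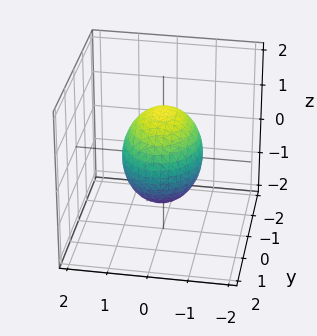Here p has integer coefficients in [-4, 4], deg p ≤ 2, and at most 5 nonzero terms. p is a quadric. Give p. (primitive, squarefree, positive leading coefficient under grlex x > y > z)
deg p = 2.
Symmetries: it's symmetric under x → −x, forcing even powers of x; mirror symmetry y ↦ −y ⇒ only even powers of y; it's symmetric under z → −z, forcing even powers of z.
Observable constraints: among the integer gridlines, it crosses the x-axis at x ∈ {-1, 1}.
Solving for integer coefficients yields p as stated.

3*x^2 + 2*y^2 + 2*z^2 - 3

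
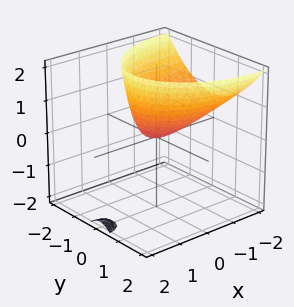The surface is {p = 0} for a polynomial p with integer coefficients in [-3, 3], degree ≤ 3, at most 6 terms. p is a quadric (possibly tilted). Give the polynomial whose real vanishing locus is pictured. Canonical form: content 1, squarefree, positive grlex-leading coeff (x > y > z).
x^2 + 2*x*z + 2*y^2 - 2*z

1. The picture has 2 separate pieces. They look like related sheets of one shape, so recover p as a whole.
2. deg p = 2. No degree-1 surface has this shape.
3. Checking where it meets the axes: it crosses the y-axis at the gridline y = 0; it meets the x-axis at x = 0 (among the integer gridlines); it meets the z-axis at z = 0 (among the integer gridlines).
4. Fitting integer coefficients to these (and the overall shape) gives p.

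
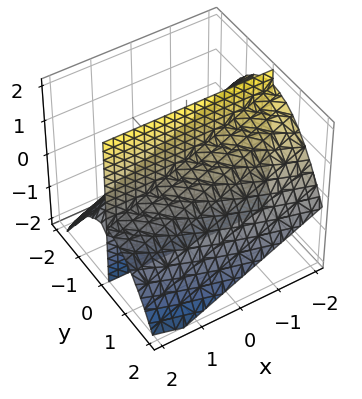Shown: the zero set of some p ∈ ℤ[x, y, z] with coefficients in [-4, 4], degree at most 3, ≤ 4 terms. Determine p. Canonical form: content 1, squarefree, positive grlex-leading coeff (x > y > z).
First, there are 2 components. They look like related sheets of one shape, so recover p as a whole.
Then, the degree is 3 — the shape is more complex than any degree-2 surface.
Next, from the axis intercepts and sections: every point of the x-axis in the box is on the surface; every point of the z-axis in the box is on the surface.
Finally, fitting integer coefficients to these (and the overall shape) gives p. Check: (0, 1, 0) on the y-axis lies on the surface, and p(0, 1, 0) = 0. ✓

y^3 + x*y + 2*y*z - y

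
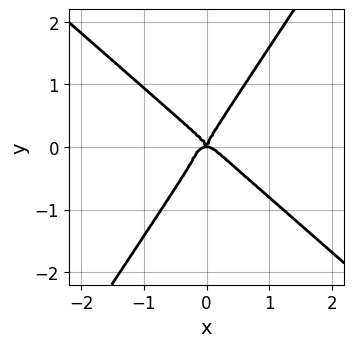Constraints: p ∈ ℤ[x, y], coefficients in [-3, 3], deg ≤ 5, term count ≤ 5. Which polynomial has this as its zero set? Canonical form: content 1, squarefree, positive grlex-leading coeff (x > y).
3*x^4 + x^2*y^2 + 3*x*y^3 - 3*y^4 + x^2*y

(a) The degree is 4 — no degree-3 curve has this shape.
(b) Observable constraints: it crosses the y-axis at the gridline y = 0; it meets the x-axis at x = 0 (among the integer gridlines).
(c) The integer polynomial consistent with all of this is the stated p.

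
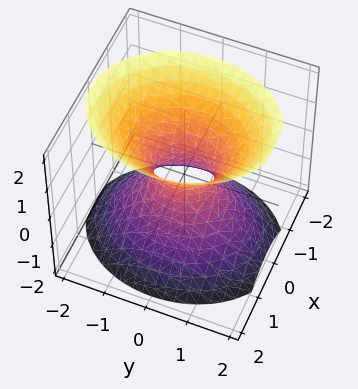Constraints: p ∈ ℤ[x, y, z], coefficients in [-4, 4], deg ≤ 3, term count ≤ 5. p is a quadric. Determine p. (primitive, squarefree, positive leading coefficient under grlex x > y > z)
The degree is 2 — one connected sheet with a waist; a quadric.
Symmetries: the x ↦ −x reflection is a symmetry, so x appears only in even powers; mirror symmetry z ↦ −z ⇒ only even powers of z; it's symmetric under y → −y, forcing even powers of y.
Against the integer gridlines: it misses every integer gridline on the z-axis.
Assembling these constraints gives the stated polynomial.

3*x^2 + 2*y^2 - 2*z^2 - 1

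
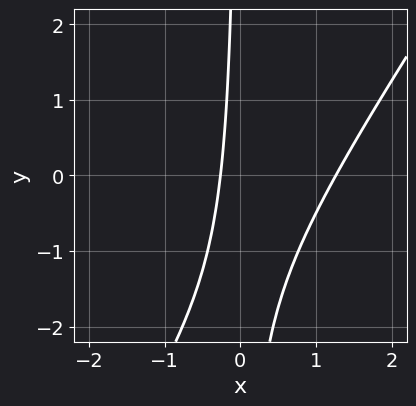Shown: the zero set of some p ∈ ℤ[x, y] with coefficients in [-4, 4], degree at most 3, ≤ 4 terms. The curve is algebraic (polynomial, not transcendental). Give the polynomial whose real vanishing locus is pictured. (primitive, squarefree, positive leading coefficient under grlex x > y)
3*x^2 - 2*x*y - 3*x - 1

(a) deg p = 2. No degree-1 curve has this shape.
(b) Against the integer gridlines: no y-intercept at any integer in the box.
(c) Fitting integer coefficients to these (and the overall shape) gives p.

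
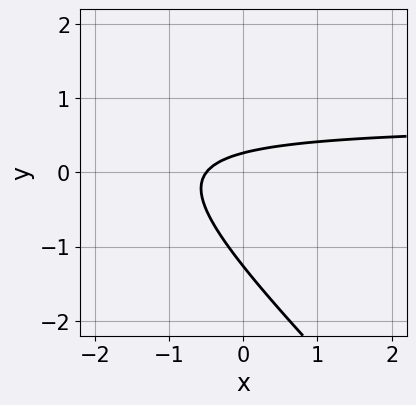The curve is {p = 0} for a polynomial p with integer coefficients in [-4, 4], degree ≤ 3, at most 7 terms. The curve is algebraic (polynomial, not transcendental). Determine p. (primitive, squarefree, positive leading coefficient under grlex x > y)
3*x*y + 3*y^2 - 2*x + 3*y - 1

1. Degree: no degree-1 curve has this shape, so deg p = 2.
2. The integer polynomial consistent with all of this is the stated p.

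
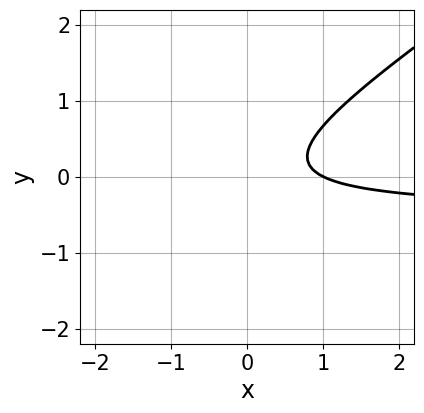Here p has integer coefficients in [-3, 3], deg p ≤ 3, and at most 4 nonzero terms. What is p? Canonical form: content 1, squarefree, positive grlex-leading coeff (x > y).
2*x*y - 3*y^2 + x - 1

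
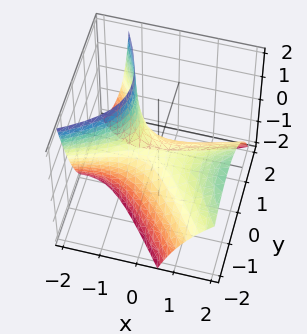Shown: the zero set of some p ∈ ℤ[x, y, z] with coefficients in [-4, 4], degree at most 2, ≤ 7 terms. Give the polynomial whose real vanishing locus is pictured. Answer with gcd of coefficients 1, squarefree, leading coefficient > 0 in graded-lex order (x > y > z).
Degree: no degree-1 surface has this shape, so deg p = 2.
Against the integer gridlines: it crosses the z-axis at the gridline z = 0; it crosses the y-axis at the gridline y = 0.
Fitting integer coefficients to these (and the overall shape) gives p.

x^2 - 2*x*y - 2*x*z - 2*y^2 - 2*z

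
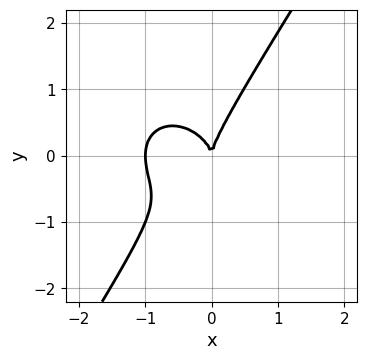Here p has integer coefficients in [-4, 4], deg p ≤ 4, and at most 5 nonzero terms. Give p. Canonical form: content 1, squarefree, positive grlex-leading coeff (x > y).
3*x^3 + 2*x*y^2 - 2*y^3 + 3*x^2

(a) The degree is 3 — the shape is more complex than any degree-2 curve.
(b) Checking where it meets the axes: it meets the y-axis at y = 0 (among the integer gridlines); among the integer gridlines, it crosses the x-axis at x ∈ {-1, 0}.
(c) Matching integer coefficients to the picture gives p.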